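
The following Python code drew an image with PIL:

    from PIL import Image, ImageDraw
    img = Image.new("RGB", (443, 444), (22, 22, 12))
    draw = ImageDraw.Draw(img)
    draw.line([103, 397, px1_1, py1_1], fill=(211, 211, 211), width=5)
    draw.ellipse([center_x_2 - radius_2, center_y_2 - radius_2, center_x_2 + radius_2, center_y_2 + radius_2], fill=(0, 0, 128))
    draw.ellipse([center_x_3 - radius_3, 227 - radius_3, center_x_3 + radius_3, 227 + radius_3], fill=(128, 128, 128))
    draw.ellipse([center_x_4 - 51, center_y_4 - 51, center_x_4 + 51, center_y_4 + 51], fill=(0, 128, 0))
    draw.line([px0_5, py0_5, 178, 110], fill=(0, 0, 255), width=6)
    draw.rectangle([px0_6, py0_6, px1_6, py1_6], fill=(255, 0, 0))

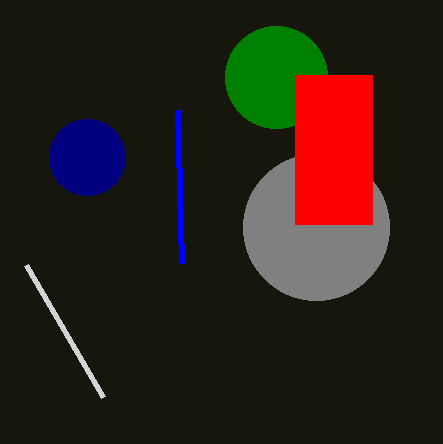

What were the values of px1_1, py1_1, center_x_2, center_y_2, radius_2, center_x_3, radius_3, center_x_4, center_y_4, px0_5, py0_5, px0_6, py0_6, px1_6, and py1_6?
px1_1 = 26
py1_1 = 265
center_x_2 = 87
center_y_2 = 157
radius_2 = 38
center_x_3 = 316
radius_3 = 73
center_x_4 = 276
center_y_4 = 77
px0_5 = 182
py0_5 = 263
px0_6 = 295
py0_6 = 75
px1_6 = 372
py1_6 = 224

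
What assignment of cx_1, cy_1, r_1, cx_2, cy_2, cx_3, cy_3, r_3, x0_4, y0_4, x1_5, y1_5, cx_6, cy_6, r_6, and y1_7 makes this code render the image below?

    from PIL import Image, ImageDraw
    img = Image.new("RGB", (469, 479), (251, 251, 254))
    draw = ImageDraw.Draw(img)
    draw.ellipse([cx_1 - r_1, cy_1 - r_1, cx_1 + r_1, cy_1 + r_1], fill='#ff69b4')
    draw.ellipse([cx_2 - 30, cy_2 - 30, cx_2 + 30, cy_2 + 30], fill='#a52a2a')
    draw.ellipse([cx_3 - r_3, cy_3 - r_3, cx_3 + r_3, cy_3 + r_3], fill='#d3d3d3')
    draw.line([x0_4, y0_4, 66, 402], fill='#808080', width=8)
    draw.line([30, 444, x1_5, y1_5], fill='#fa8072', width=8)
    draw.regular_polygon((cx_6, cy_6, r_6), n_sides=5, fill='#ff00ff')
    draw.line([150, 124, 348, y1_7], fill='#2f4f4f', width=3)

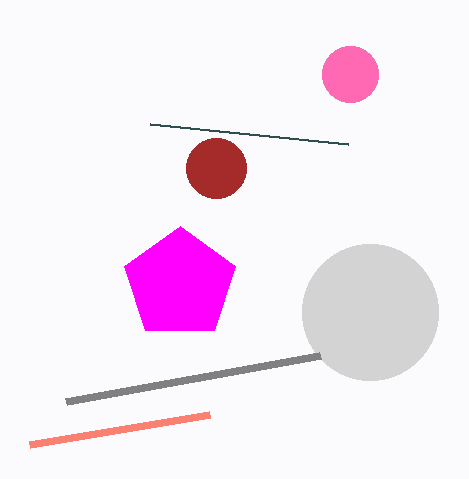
cx_1 = 350; cy_1 = 74; r_1 = 28; cx_2 = 216; cy_2 = 168; cx_3 = 370; cy_3 = 312; r_3 = 68; x0_4 = 320; y0_4 = 356; x1_5 = 210; y1_5 = 414; cx_6 = 180; cy_6 = 284; r_6 = 58; y1_7 = 144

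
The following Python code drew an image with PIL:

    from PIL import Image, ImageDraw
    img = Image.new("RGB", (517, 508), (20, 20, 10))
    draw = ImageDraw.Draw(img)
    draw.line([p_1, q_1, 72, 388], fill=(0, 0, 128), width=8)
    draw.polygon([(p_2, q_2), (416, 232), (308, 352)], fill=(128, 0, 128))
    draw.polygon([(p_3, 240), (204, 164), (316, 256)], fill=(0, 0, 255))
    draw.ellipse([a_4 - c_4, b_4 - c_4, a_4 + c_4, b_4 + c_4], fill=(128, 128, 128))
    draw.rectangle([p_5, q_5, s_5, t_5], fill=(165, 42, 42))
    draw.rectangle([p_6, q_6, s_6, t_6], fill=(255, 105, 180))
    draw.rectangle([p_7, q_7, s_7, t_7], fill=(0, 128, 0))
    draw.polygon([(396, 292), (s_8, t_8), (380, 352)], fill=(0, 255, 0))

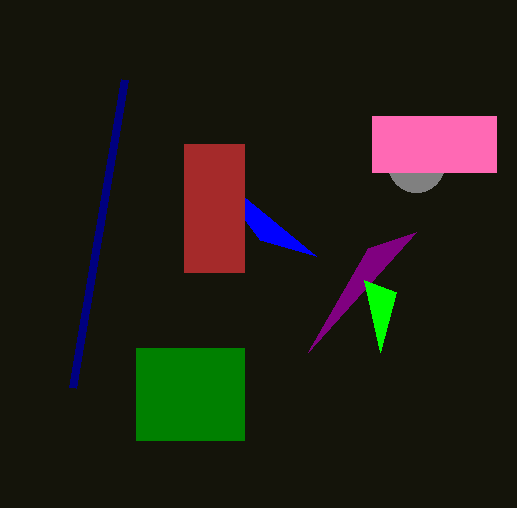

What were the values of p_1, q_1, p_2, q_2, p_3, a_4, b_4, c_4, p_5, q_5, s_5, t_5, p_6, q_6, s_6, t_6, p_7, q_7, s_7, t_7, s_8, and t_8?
p_1 = 124; q_1 = 80; p_2 = 368; q_2 = 248; p_3 = 260; a_4 = 416; b_4 = 164; c_4 = 28; p_5 = 184; q_5 = 144; s_5 = 244; t_5 = 272; p_6 = 372; q_6 = 116; s_6 = 496; t_6 = 172; p_7 = 136; q_7 = 348; s_7 = 244; t_7 = 440; s_8 = 364; t_8 = 280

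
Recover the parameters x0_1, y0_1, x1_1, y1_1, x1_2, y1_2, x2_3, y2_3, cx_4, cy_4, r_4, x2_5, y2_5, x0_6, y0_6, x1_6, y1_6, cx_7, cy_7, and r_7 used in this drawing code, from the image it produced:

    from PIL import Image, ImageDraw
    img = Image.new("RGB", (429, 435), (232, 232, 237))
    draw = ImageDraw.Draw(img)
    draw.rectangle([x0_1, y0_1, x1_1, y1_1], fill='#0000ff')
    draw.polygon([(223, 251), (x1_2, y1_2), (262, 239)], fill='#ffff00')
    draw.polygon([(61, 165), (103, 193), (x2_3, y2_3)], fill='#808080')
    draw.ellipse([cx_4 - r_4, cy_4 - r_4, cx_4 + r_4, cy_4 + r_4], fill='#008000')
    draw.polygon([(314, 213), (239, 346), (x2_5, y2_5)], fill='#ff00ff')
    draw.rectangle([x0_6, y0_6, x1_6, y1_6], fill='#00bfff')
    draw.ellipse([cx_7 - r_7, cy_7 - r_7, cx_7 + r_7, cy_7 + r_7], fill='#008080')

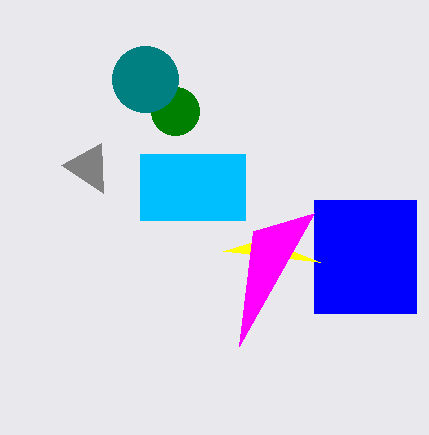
x0_1 = 314, y0_1 = 200, x1_1 = 416, y1_1 = 313, x1_2 = 320, y1_2 = 262, x2_3 = 101, y2_3 = 143, cx_4 = 175, cy_4 = 111, r_4 = 24, x2_5 = 253, y2_5 = 231, x0_6 = 140, y0_6 = 154, x1_6 = 245, y1_6 = 220, cx_7 = 145, cy_7 = 79, r_7 = 33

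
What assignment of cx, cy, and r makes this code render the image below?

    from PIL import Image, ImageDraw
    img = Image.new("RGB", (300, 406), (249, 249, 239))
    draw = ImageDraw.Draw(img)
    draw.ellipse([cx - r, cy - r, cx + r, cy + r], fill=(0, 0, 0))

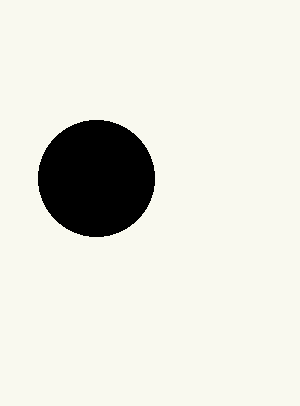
cx = 96, cy = 178, r = 58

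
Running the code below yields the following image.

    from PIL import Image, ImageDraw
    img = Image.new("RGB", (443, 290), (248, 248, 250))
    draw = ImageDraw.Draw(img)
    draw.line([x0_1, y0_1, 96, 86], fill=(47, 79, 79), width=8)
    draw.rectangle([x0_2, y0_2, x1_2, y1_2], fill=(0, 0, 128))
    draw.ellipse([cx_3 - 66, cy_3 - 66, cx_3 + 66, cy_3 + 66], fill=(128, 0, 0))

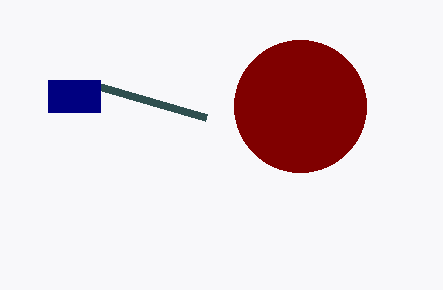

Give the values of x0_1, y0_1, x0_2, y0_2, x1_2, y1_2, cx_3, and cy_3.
x0_1 = 206; y0_1 = 118; x0_2 = 48; y0_2 = 80; x1_2 = 100; y1_2 = 112; cx_3 = 300; cy_3 = 106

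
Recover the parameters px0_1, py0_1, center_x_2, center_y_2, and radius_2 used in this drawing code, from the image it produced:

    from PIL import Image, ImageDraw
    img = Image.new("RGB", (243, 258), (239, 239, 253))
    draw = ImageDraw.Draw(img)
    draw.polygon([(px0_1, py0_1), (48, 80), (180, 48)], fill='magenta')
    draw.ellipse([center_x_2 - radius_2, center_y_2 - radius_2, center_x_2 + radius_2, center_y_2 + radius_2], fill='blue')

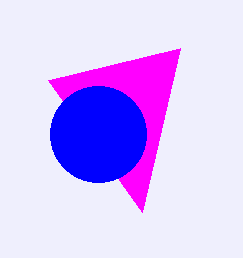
px0_1 = 142; py0_1 = 212; center_x_2 = 98; center_y_2 = 134; radius_2 = 48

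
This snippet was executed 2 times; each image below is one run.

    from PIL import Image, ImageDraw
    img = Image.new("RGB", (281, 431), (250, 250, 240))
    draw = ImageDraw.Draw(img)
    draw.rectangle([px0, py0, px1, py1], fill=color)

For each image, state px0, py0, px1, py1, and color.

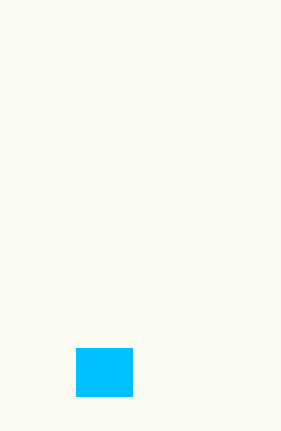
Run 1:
px0 = 76; py0 = 348; px1 = 132; py1 = 396; color = 'deepskyblue'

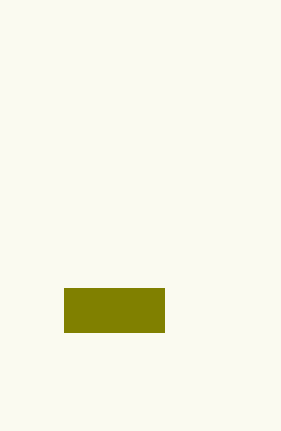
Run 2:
px0 = 64
py0 = 288
px1 = 164
py1 = 332
color = 'olive'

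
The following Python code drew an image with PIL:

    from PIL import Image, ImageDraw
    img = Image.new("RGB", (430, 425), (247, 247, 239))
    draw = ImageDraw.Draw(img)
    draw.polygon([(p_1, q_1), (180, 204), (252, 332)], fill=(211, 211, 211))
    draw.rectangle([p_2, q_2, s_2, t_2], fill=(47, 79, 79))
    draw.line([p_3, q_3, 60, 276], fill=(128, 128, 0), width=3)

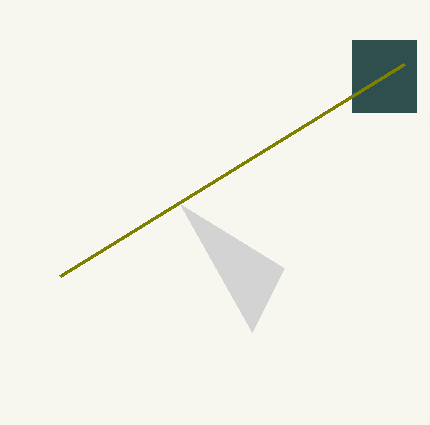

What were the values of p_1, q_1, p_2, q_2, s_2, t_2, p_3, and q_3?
p_1 = 284, q_1 = 268, p_2 = 352, q_2 = 40, s_2 = 416, t_2 = 112, p_3 = 404, q_3 = 64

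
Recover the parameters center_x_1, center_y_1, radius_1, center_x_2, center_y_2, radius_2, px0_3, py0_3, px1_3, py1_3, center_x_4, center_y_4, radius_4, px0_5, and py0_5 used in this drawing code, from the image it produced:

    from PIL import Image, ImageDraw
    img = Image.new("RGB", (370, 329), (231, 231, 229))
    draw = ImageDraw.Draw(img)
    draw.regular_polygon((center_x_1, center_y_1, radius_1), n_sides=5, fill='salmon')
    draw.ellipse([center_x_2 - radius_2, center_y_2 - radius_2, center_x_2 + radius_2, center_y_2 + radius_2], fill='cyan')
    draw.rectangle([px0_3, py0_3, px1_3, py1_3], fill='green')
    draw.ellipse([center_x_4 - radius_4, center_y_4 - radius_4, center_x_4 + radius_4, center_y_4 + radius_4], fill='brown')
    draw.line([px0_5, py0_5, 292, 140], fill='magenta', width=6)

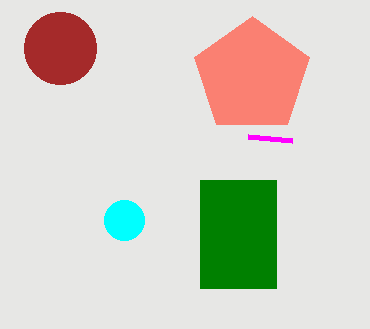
center_x_1 = 252; center_y_1 = 76; radius_1 = 60; center_x_2 = 124; center_y_2 = 220; radius_2 = 20; px0_3 = 200; py0_3 = 180; px1_3 = 276; py1_3 = 288; center_x_4 = 60; center_y_4 = 48; radius_4 = 36; px0_5 = 248; py0_5 = 136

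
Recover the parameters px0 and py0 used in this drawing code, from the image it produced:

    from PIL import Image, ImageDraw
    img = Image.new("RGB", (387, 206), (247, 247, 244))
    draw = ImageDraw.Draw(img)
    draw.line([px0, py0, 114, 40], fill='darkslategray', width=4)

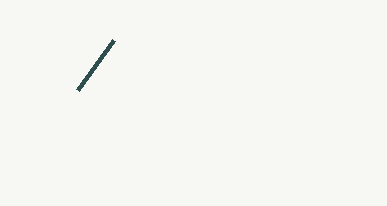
px0 = 78; py0 = 90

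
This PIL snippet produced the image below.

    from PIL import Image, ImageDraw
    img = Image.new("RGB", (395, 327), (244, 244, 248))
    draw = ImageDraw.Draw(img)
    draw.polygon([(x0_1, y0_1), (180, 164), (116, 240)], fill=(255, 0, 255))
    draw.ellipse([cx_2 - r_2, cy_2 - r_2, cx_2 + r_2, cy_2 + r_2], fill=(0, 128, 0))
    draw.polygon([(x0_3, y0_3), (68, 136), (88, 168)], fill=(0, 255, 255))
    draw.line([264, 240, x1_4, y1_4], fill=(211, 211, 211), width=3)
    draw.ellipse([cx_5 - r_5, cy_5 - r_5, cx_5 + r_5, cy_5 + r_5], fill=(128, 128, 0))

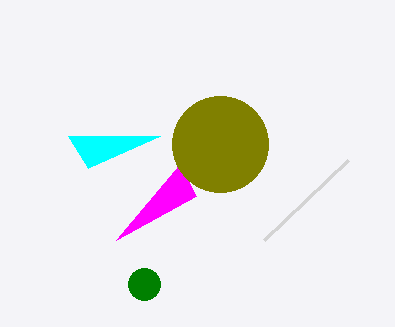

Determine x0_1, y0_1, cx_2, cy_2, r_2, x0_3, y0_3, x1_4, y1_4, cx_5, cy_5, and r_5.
x0_1 = 196
y0_1 = 196
cx_2 = 144
cy_2 = 284
r_2 = 16
x0_3 = 160
y0_3 = 136
x1_4 = 348
y1_4 = 160
cx_5 = 220
cy_5 = 144
r_5 = 48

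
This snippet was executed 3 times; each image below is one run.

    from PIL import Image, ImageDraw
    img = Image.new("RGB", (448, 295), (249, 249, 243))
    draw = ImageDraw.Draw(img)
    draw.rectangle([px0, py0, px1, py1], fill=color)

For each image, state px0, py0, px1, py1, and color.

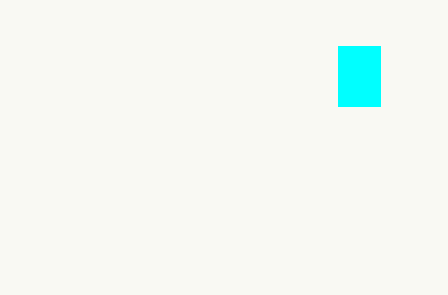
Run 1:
px0 = 338, py0 = 46, px1 = 380, py1 = 106, color = 'cyan'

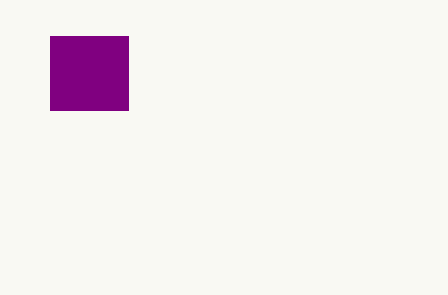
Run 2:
px0 = 50, py0 = 36, px1 = 128, py1 = 110, color = 'purple'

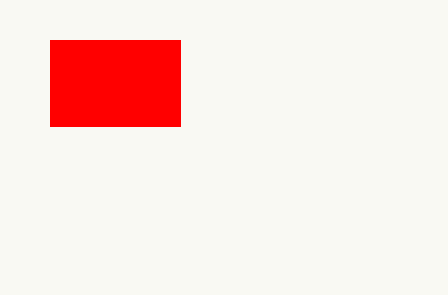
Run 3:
px0 = 50; py0 = 40; px1 = 180; py1 = 126; color = 'red'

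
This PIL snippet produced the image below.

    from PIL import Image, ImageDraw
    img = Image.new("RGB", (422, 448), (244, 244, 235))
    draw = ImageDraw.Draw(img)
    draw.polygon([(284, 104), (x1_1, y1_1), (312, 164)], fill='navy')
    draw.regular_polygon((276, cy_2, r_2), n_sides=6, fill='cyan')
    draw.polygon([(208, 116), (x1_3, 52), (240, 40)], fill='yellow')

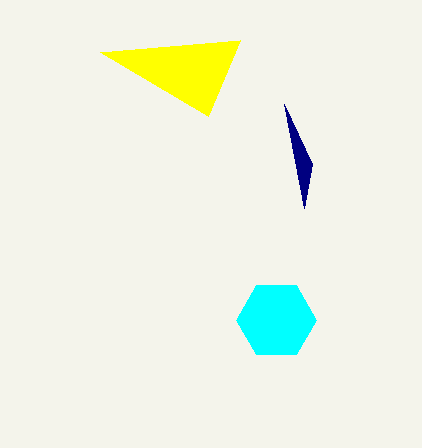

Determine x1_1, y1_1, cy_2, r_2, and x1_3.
x1_1 = 304
y1_1 = 208
cy_2 = 320
r_2 = 40
x1_3 = 100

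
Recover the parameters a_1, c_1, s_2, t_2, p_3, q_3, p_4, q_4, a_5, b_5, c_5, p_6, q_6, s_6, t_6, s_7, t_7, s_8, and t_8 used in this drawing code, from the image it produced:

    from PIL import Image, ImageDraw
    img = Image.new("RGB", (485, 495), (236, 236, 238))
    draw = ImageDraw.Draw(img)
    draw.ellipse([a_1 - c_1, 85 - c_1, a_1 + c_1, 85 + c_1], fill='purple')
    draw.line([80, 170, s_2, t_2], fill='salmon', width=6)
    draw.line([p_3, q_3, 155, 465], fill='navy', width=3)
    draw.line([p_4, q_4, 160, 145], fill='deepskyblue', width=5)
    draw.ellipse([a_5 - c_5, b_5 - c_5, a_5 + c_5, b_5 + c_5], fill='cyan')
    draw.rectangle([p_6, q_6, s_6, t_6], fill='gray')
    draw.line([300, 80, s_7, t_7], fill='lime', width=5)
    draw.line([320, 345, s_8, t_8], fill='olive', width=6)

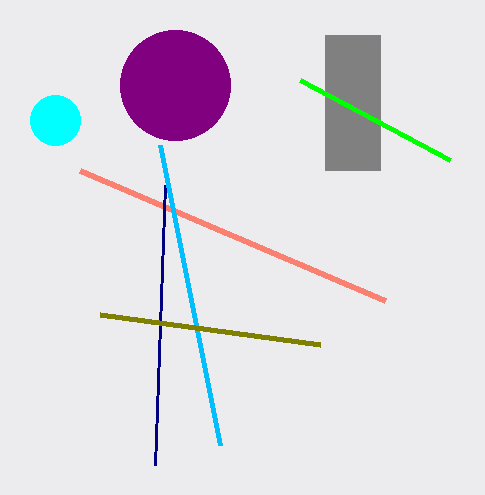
a_1 = 175
c_1 = 55
s_2 = 385
t_2 = 300
p_3 = 165
q_3 = 185
p_4 = 220
q_4 = 445
a_5 = 55
b_5 = 120
c_5 = 25
p_6 = 325
q_6 = 35
s_6 = 380
t_6 = 170
s_7 = 450
t_7 = 160
s_8 = 100
t_8 = 315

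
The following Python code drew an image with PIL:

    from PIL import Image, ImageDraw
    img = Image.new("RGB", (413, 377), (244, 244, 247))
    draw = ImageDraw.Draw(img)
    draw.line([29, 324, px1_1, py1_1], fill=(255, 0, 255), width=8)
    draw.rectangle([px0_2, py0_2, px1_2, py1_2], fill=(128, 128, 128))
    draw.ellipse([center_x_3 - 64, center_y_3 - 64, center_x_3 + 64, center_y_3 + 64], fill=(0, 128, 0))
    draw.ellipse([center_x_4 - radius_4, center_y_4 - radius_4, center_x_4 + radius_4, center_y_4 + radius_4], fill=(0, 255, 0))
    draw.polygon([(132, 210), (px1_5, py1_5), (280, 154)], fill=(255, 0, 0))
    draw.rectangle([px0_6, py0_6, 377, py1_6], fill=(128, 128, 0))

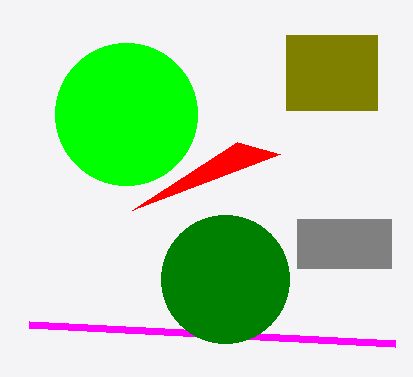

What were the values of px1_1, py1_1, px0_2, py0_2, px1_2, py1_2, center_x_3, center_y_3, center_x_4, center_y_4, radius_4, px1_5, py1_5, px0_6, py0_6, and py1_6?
px1_1 = 395, py1_1 = 343, px0_2 = 297, py0_2 = 219, px1_2 = 391, py1_2 = 268, center_x_3 = 225, center_y_3 = 279, center_x_4 = 126, center_y_4 = 114, radius_4 = 71, px1_5 = 237, py1_5 = 142, px0_6 = 286, py0_6 = 35, py1_6 = 110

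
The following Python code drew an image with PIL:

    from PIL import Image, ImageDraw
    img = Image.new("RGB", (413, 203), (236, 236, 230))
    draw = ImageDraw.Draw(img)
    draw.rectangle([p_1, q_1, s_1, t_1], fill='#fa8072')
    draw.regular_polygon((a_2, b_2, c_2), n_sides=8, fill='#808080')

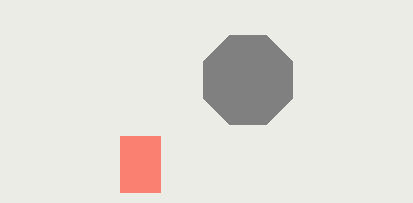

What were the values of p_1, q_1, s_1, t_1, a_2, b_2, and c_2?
p_1 = 120, q_1 = 136, s_1 = 160, t_1 = 192, a_2 = 248, b_2 = 80, c_2 = 48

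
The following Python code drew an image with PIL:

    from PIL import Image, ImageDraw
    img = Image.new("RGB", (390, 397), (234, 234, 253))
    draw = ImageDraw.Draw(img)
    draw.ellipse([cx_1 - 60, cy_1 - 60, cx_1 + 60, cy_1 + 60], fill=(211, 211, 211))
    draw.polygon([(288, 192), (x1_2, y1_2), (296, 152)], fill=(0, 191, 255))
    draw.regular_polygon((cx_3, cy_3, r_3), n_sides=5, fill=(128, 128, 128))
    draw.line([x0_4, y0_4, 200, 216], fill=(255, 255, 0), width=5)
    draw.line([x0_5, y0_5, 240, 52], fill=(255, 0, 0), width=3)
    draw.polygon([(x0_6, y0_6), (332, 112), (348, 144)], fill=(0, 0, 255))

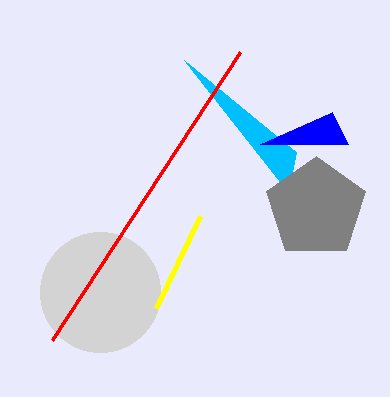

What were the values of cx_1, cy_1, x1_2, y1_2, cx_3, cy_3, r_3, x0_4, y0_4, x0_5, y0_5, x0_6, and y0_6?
cx_1 = 100
cy_1 = 292
x1_2 = 184
y1_2 = 60
cx_3 = 316
cy_3 = 208
r_3 = 52
x0_4 = 156
y0_4 = 308
x0_5 = 52
y0_5 = 340
x0_6 = 260
y0_6 = 144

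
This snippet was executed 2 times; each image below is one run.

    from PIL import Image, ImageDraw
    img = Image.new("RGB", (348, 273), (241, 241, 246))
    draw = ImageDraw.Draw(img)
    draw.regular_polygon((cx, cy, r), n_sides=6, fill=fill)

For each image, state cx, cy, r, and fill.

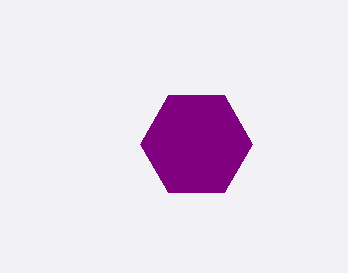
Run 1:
cx = 196; cy = 144; r = 56; fill = 'purple'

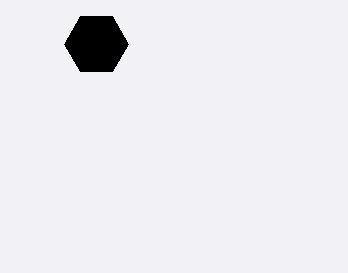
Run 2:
cx = 96; cy = 44; r = 32; fill = 'black'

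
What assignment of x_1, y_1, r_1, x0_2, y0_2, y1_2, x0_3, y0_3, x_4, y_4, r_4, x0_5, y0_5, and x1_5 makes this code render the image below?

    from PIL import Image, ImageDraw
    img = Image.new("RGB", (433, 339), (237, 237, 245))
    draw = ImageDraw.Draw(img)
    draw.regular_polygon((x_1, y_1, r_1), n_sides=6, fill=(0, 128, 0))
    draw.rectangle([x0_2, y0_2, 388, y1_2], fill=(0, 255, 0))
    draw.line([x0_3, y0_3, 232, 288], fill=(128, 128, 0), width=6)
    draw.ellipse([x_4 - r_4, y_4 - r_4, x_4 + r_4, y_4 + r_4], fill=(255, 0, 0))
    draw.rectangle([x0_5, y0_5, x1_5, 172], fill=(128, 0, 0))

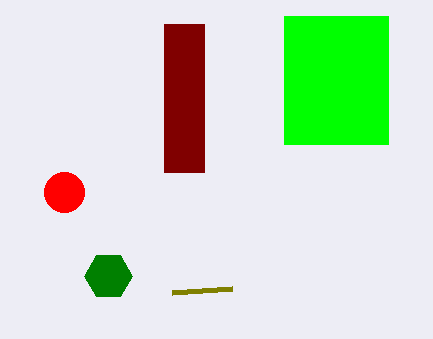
x_1 = 108
y_1 = 276
r_1 = 24
x0_2 = 284
y0_2 = 16
y1_2 = 144
x0_3 = 172
y0_3 = 292
x_4 = 64
y_4 = 192
r_4 = 20
x0_5 = 164
y0_5 = 24
x1_5 = 204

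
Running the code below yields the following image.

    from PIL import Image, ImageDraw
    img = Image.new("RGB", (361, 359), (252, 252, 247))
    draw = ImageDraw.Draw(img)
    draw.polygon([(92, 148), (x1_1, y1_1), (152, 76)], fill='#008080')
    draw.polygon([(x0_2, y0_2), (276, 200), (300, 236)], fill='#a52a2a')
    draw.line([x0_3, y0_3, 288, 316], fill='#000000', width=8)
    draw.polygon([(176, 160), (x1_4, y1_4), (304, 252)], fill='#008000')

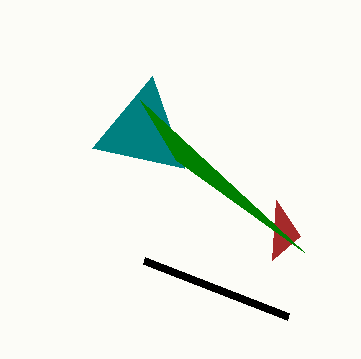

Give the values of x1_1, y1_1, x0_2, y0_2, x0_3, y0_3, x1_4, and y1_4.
x1_1 = 184; y1_1 = 168; x0_2 = 272; y0_2 = 260; x0_3 = 144; y0_3 = 260; x1_4 = 140; y1_4 = 100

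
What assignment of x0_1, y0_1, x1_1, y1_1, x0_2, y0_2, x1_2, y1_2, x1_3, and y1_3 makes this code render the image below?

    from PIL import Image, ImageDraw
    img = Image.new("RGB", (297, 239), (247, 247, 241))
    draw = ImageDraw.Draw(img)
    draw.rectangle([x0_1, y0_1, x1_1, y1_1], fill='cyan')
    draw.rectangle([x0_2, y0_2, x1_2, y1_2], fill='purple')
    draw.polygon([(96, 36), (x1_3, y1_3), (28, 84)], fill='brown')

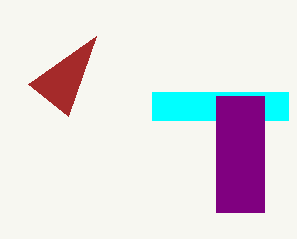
x0_1 = 152, y0_1 = 92, x1_1 = 288, y1_1 = 120, x0_2 = 216, y0_2 = 96, x1_2 = 264, y1_2 = 212, x1_3 = 68, y1_3 = 116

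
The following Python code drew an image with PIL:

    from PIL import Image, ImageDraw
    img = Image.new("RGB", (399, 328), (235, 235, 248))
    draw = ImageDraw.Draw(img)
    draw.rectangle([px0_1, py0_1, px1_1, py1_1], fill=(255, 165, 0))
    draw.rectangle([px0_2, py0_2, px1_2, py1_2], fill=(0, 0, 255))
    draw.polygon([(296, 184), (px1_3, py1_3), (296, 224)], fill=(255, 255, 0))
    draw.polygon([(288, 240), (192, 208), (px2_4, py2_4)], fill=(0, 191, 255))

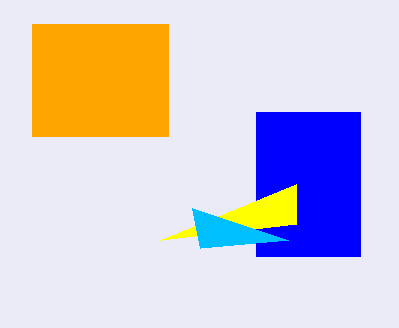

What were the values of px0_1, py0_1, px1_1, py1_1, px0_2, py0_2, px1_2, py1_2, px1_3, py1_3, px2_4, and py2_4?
px0_1 = 32; py0_1 = 24; px1_1 = 168; py1_1 = 136; px0_2 = 256; py0_2 = 112; px1_2 = 360; py1_2 = 256; px1_3 = 160; py1_3 = 240; px2_4 = 200; py2_4 = 248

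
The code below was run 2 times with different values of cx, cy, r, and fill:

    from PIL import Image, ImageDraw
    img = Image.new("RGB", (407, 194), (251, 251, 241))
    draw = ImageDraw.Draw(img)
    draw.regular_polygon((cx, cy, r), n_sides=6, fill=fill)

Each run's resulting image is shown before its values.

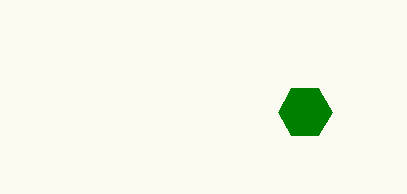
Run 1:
cx = 305; cy = 112; r = 27; fill = 'green'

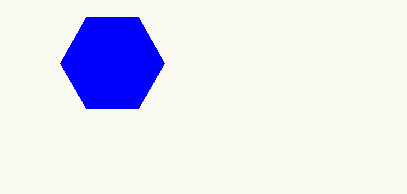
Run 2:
cx = 112
cy = 63
r = 52
fill = 'blue'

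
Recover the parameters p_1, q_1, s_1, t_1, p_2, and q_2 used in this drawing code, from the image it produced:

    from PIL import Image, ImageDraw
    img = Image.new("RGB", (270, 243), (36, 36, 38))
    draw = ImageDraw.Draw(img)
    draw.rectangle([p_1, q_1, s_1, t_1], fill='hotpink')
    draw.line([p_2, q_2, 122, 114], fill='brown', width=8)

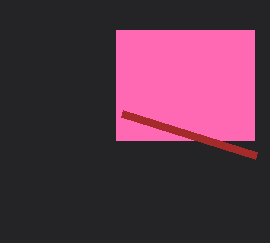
p_1 = 116; q_1 = 30; s_1 = 254; t_1 = 140; p_2 = 256; q_2 = 156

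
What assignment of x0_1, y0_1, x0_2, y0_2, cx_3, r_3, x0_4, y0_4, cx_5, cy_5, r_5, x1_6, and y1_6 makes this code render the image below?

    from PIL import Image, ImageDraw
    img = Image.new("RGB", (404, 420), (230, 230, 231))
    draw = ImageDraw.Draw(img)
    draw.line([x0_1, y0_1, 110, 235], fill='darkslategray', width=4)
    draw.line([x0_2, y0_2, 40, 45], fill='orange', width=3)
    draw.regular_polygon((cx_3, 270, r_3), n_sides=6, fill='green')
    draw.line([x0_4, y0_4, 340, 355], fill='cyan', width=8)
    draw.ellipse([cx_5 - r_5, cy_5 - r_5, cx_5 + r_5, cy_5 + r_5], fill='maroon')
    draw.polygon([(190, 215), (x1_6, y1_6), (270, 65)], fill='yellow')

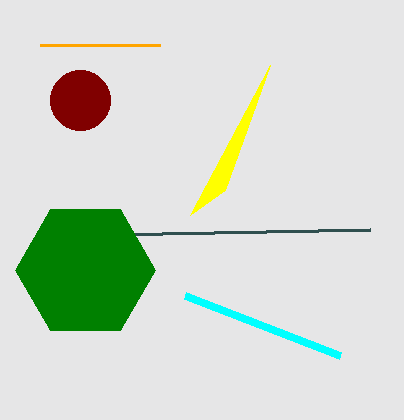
x0_1 = 370, y0_1 = 230, x0_2 = 160, y0_2 = 45, cx_3 = 85, r_3 = 70, x0_4 = 185, y0_4 = 295, cx_5 = 80, cy_5 = 100, r_5 = 30, x1_6 = 225, y1_6 = 190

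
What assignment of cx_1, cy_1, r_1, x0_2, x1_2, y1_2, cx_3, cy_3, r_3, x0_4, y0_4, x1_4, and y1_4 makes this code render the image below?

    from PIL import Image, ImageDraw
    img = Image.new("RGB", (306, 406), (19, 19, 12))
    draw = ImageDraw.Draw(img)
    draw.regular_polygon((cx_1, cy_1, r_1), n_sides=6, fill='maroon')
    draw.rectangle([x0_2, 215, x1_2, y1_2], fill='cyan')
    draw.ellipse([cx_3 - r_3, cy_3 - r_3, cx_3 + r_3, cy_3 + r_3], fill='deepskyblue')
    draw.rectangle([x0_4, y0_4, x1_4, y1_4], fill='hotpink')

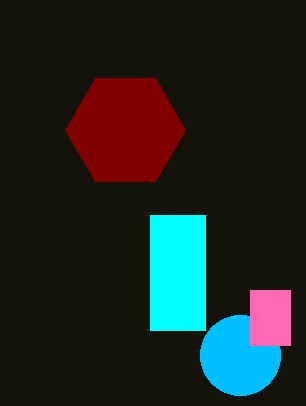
cx_1 = 125, cy_1 = 130, r_1 = 60, x0_2 = 150, x1_2 = 205, y1_2 = 330, cx_3 = 240, cy_3 = 355, r_3 = 40, x0_4 = 250, y0_4 = 290, x1_4 = 290, y1_4 = 345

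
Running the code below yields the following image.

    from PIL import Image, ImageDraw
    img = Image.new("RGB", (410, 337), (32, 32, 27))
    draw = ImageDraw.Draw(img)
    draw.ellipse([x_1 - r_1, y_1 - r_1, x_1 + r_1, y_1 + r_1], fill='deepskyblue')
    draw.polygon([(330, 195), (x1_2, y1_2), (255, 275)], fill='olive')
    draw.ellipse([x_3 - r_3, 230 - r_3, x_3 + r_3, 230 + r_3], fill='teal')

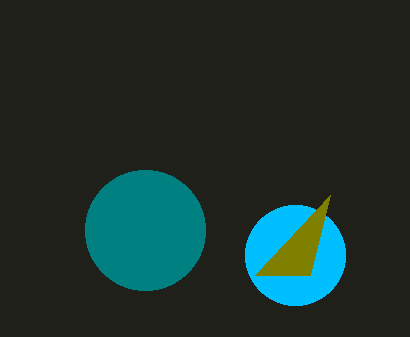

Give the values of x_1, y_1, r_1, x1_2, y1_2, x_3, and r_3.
x_1 = 295
y_1 = 255
r_1 = 50
x1_2 = 310
y1_2 = 275
x_3 = 145
r_3 = 60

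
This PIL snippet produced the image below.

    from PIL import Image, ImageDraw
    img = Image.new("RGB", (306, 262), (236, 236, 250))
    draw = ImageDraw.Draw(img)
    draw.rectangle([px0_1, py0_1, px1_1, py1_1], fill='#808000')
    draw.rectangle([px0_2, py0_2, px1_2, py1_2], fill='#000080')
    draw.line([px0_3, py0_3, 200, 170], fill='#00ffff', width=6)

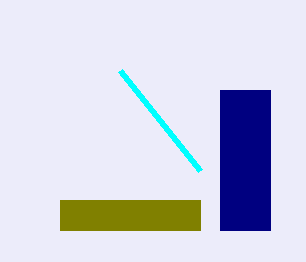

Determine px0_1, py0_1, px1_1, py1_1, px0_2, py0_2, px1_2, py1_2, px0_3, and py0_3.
px0_1 = 60
py0_1 = 200
px1_1 = 200
py1_1 = 230
px0_2 = 220
py0_2 = 90
px1_2 = 270
py1_2 = 230
px0_3 = 120
py0_3 = 70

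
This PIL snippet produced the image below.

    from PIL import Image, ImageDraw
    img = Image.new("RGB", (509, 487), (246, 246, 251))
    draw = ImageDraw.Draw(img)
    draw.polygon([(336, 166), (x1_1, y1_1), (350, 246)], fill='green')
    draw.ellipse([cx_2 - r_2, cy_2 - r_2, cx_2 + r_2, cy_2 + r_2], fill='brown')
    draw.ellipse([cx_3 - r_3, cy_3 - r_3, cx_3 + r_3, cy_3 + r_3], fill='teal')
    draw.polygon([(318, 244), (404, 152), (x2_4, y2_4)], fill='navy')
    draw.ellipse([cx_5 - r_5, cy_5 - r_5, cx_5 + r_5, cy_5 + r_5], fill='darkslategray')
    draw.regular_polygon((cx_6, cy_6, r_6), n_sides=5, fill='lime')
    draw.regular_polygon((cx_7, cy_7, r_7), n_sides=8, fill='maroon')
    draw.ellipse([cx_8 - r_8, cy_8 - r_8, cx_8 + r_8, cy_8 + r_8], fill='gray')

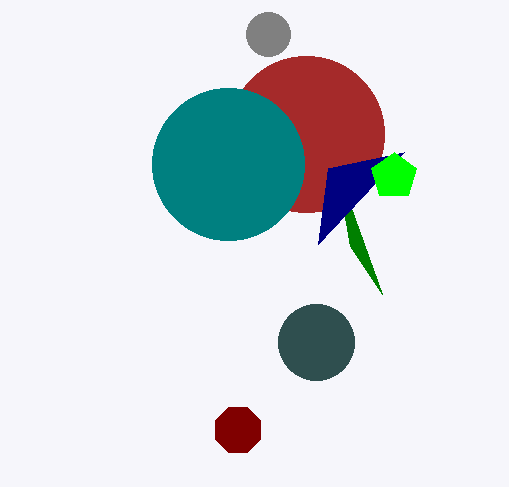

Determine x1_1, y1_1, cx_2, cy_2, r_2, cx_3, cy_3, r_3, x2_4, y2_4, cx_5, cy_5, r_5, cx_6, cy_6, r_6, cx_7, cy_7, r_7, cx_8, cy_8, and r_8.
x1_1 = 382
y1_1 = 294
cx_2 = 306
cy_2 = 134
r_2 = 78
cx_3 = 228
cy_3 = 164
r_3 = 76
x2_4 = 328
y2_4 = 168
cx_5 = 316
cy_5 = 342
r_5 = 38
cx_6 = 394
cy_6 = 176
r_6 = 24
cx_7 = 238
cy_7 = 430
r_7 = 24
cx_8 = 268
cy_8 = 34
r_8 = 22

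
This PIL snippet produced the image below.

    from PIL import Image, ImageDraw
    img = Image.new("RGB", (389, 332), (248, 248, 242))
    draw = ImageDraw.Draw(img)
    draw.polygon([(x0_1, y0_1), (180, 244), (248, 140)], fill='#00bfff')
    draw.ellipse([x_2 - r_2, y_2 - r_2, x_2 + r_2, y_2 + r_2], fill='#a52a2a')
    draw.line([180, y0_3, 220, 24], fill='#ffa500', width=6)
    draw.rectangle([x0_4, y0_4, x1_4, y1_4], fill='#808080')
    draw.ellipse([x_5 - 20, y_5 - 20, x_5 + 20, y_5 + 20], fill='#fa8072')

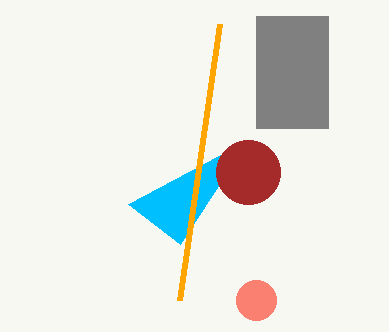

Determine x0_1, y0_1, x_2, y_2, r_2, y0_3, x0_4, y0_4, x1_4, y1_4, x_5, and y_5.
x0_1 = 128
y0_1 = 204
x_2 = 248
y_2 = 172
r_2 = 32
y0_3 = 300
x0_4 = 256
y0_4 = 16
x1_4 = 328
y1_4 = 128
x_5 = 256
y_5 = 300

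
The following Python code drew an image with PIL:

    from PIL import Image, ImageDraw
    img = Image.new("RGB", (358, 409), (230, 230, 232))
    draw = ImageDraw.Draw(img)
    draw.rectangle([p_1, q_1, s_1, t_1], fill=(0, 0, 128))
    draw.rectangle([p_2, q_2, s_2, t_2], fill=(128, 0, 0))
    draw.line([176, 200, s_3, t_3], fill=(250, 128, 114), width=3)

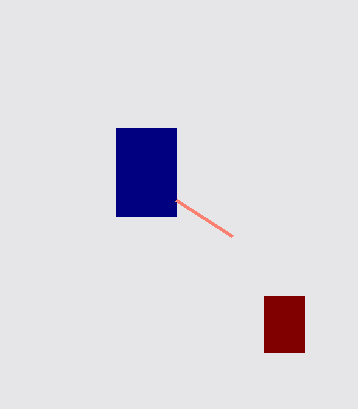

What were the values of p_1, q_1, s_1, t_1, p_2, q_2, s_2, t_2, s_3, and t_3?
p_1 = 116
q_1 = 128
s_1 = 176
t_1 = 216
p_2 = 264
q_2 = 296
s_2 = 304
t_2 = 352
s_3 = 232
t_3 = 236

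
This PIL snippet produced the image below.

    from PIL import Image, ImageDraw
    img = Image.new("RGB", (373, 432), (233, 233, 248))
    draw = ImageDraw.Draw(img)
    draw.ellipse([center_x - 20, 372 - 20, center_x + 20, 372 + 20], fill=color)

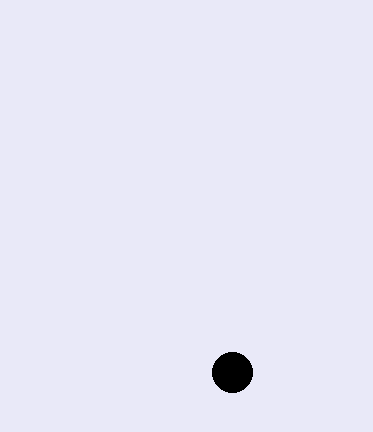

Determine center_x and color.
center_x = 232; color = 'black'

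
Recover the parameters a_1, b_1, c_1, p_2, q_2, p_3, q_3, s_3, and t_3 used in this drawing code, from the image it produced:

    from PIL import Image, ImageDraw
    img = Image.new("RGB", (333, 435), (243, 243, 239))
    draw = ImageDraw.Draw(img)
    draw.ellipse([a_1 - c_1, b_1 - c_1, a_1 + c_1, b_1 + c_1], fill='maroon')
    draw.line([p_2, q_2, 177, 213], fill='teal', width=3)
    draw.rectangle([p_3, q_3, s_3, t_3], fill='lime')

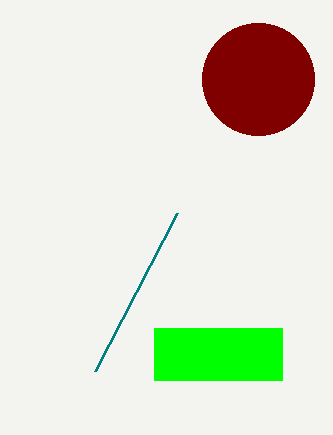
a_1 = 258
b_1 = 79
c_1 = 56
p_2 = 95
q_2 = 371
p_3 = 154
q_3 = 328
s_3 = 282
t_3 = 380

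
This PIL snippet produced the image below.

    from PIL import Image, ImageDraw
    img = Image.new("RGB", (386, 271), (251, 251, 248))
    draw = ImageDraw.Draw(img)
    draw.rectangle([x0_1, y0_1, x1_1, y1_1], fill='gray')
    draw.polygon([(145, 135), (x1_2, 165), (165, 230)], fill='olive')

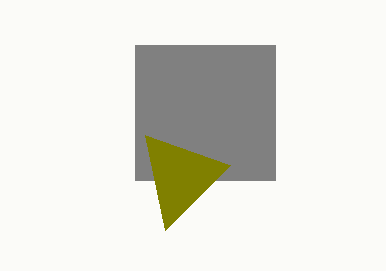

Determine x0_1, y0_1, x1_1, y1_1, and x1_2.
x0_1 = 135
y0_1 = 45
x1_1 = 275
y1_1 = 180
x1_2 = 230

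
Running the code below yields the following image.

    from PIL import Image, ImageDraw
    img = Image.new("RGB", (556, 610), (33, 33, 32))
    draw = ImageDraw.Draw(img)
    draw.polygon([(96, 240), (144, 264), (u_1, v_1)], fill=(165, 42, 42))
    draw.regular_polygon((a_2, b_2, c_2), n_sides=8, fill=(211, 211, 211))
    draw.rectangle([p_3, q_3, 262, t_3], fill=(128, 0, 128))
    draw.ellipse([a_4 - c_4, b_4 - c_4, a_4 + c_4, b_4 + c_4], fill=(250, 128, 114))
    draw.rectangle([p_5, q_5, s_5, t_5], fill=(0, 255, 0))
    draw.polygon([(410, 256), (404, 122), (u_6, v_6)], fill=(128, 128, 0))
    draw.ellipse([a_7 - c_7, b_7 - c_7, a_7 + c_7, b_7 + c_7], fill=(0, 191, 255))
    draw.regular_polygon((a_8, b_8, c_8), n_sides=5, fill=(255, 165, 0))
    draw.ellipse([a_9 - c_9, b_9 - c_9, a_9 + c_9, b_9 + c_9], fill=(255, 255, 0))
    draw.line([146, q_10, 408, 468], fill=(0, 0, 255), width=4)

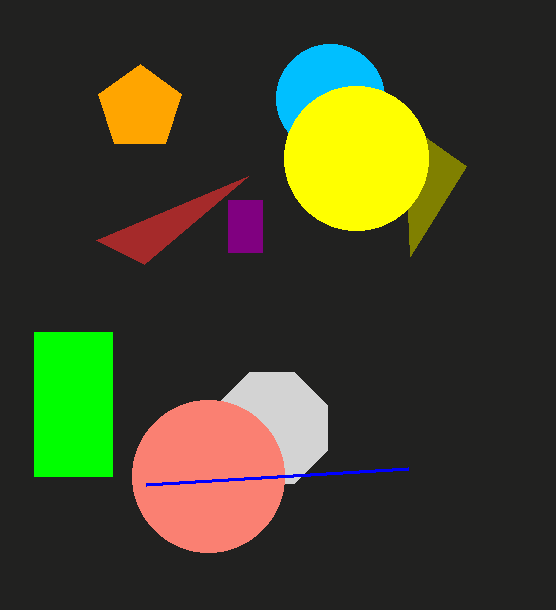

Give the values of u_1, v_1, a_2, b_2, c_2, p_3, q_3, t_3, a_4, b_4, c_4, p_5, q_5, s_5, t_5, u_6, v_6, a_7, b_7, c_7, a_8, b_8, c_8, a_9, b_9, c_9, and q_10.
u_1 = 248; v_1 = 176; a_2 = 272; b_2 = 428; c_2 = 60; p_3 = 228; q_3 = 200; t_3 = 252; a_4 = 208; b_4 = 476; c_4 = 76; p_5 = 34; q_5 = 332; s_5 = 112; t_5 = 476; u_6 = 466; v_6 = 166; a_7 = 330; b_7 = 98; c_7 = 54; a_8 = 140; b_8 = 108; c_8 = 44; a_9 = 356; b_9 = 158; c_9 = 72; q_10 = 484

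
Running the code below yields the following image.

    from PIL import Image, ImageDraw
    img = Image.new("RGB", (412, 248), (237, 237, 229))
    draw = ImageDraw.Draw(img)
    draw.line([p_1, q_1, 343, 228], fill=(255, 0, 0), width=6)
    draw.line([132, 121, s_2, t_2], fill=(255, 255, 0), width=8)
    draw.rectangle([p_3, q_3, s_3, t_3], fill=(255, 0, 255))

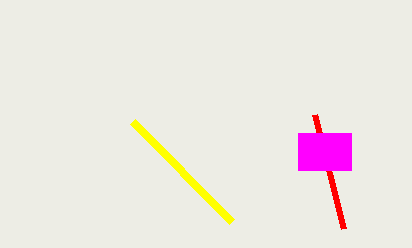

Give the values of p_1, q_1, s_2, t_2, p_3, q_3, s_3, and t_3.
p_1 = 314
q_1 = 114
s_2 = 231
t_2 = 221
p_3 = 298
q_3 = 133
s_3 = 351
t_3 = 170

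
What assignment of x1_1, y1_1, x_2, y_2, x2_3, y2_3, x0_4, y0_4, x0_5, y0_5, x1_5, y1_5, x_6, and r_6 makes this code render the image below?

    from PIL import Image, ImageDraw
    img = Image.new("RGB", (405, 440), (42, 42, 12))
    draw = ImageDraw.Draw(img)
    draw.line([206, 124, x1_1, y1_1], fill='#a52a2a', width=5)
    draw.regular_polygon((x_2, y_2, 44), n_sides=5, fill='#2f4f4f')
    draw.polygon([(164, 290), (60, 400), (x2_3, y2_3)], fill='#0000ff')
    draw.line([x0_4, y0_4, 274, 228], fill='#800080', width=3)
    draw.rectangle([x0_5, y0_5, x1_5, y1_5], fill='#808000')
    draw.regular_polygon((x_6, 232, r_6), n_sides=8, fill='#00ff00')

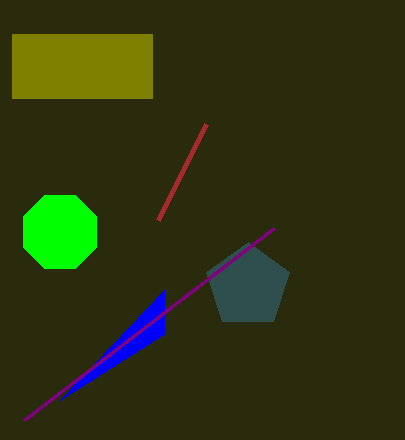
x1_1 = 158, y1_1 = 220, x_2 = 248, y_2 = 286, x2_3 = 164, y2_3 = 334, x0_4 = 24, y0_4 = 420, x0_5 = 12, y0_5 = 34, x1_5 = 152, y1_5 = 98, x_6 = 60, r_6 = 40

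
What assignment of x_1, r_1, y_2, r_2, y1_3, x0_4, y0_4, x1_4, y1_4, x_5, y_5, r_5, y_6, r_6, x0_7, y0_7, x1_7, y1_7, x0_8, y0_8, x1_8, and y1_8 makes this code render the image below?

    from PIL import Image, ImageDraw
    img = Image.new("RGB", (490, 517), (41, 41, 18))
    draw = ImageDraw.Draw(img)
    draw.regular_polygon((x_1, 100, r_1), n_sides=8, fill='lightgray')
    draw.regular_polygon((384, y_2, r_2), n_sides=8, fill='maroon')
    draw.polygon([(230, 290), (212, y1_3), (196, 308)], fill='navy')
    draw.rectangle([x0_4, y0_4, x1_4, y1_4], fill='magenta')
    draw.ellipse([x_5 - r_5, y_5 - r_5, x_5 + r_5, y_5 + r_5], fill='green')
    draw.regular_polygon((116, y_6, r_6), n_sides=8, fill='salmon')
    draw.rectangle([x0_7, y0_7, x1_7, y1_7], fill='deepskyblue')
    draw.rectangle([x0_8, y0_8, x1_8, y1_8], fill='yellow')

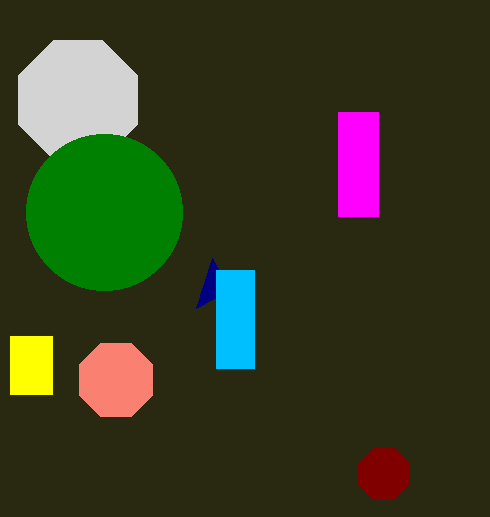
x_1 = 78; r_1 = 64; y_2 = 474; r_2 = 28; y1_3 = 258; x0_4 = 338; y0_4 = 112; x1_4 = 378; y1_4 = 216; x_5 = 104; y_5 = 212; r_5 = 78; y_6 = 380; r_6 = 40; x0_7 = 216; y0_7 = 270; x1_7 = 254; y1_7 = 368; x0_8 = 10; y0_8 = 336; x1_8 = 52; y1_8 = 394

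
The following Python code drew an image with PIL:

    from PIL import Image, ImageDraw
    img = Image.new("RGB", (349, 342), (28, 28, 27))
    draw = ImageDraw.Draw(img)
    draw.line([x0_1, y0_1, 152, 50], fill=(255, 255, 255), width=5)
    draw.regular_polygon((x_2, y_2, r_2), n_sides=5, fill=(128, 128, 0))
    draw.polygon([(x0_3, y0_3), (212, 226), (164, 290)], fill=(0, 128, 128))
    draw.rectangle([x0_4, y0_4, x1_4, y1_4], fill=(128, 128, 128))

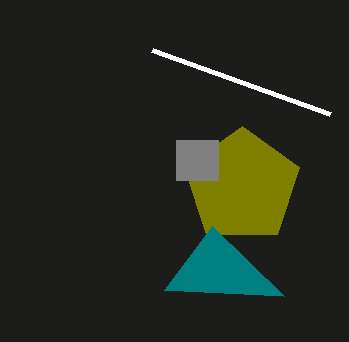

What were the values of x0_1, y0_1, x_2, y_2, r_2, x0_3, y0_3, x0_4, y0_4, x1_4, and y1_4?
x0_1 = 330, y0_1 = 114, x_2 = 242, y_2 = 186, r_2 = 60, x0_3 = 284, y0_3 = 296, x0_4 = 176, y0_4 = 140, x1_4 = 218, y1_4 = 180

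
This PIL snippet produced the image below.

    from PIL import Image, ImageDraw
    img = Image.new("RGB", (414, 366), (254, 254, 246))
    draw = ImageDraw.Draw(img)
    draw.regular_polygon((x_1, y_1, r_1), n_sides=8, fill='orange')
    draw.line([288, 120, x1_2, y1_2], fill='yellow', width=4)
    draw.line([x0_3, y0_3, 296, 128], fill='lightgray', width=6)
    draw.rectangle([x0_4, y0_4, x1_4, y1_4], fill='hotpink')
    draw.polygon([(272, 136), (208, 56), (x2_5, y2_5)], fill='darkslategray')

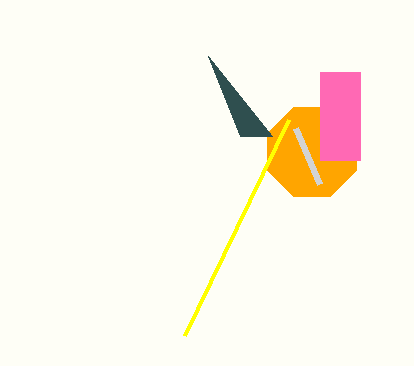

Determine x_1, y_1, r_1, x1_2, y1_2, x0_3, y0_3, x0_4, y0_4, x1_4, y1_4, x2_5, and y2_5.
x_1 = 312
y_1 = 152
r_1 = 48
x1_2 = 184
y1_2 = 336
x0_3 = 320
y0_3 = 184
x0_4 = 320
y0_4 = 72
x1_4 = 360
y1_4 = 160
x2_5 = 240
y2_5 = 136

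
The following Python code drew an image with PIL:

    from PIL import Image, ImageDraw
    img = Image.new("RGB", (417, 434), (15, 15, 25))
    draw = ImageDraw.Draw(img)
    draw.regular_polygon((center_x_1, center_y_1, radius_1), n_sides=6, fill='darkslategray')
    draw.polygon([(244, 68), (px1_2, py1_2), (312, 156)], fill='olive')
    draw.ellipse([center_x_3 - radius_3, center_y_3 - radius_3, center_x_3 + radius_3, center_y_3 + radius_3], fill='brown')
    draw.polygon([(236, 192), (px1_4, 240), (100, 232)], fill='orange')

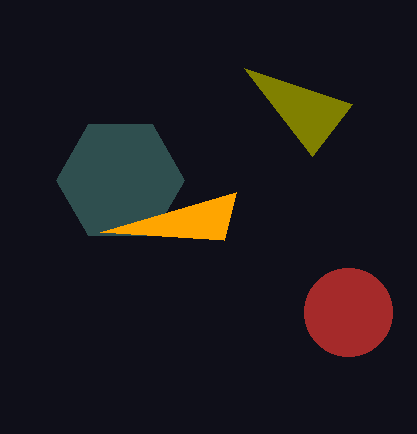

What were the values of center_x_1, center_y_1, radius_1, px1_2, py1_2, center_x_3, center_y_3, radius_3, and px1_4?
center_x_1 = 120; center_y_1 = 180; radius_1 = 64; px1_2 = 352; py1_2 = 104; center_x_3 = 348; center_y_3 = 312; radius_3 = 44; px1_4 = 224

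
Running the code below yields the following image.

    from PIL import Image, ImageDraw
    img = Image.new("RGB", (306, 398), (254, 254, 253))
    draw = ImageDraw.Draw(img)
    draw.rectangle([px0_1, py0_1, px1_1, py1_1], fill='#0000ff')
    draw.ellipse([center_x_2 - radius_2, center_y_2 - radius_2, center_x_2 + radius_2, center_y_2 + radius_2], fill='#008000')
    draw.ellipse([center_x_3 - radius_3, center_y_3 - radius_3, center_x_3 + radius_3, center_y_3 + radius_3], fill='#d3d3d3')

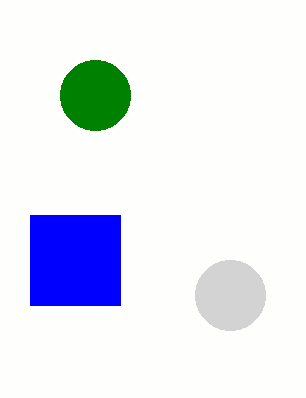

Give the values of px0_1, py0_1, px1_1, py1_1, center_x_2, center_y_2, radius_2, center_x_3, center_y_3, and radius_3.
px0_1 = 30, py0_1 = 215, px1_1 = 120, py1_1 = 305, center_x_2 = 95, center_y_2 = 95, radius_2 = 35, center_x_3 = 230, center_y_3 = 295, radius_3 = 35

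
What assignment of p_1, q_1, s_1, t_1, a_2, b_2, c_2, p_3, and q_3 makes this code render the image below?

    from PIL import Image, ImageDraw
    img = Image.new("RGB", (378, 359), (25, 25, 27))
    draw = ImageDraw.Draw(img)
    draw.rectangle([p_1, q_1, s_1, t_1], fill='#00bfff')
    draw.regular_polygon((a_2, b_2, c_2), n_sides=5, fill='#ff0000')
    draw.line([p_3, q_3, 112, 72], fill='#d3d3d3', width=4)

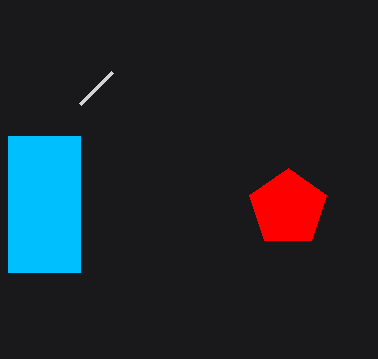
p_1 = 8; q_1 = 136; s_1 = 80; t_1 = 272; a_2 = 288; b_2 = 208; c_2 = 40; p_3 = 80; q_3 = 104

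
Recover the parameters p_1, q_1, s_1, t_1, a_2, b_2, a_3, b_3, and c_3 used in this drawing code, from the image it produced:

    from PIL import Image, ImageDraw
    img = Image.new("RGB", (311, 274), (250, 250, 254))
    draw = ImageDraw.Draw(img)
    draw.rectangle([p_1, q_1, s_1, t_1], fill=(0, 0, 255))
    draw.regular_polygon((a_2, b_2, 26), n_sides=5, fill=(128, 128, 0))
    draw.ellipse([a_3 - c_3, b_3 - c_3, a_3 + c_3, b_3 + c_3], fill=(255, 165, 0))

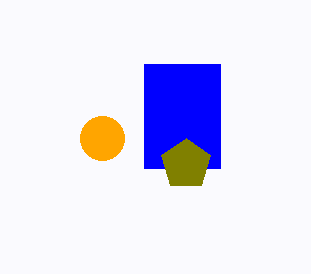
p_1 = 144; q_1 = 64; s_1 = 220; t_1 = 168; a_2 = 186; b_2 = 164; a_3 = 102; b_3 = 138; c_3 = 22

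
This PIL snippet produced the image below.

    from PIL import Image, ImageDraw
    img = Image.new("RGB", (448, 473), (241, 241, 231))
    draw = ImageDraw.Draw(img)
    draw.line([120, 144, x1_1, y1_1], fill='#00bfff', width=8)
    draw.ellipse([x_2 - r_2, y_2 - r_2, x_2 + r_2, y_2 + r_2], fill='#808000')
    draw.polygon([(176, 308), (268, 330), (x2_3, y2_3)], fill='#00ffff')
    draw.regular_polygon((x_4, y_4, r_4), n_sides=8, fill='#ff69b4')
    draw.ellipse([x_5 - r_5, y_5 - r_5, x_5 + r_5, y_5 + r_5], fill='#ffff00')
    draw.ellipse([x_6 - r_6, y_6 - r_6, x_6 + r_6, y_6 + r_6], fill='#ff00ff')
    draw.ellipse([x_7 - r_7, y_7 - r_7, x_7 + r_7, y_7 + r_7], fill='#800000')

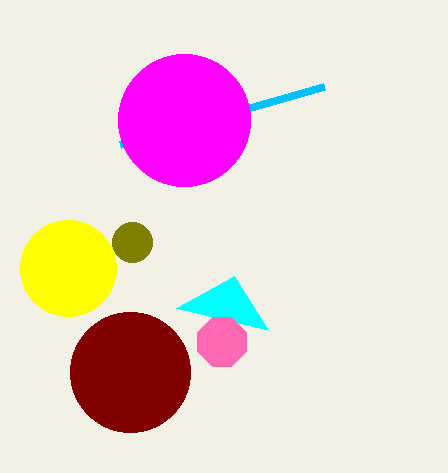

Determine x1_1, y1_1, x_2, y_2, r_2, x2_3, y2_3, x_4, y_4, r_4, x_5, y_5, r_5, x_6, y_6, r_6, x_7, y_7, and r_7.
x1_1 = 324; y1_1 = 86; x_2 = 132; y_2 = 242; r_2 = 20; x2_3 = 234; y2_3 = 276; x_4 = 222; y_4 = 342; r_4 = 26; x_5 = 68; y_5 = 268; r_5 = 48; x_6 = 184; y_6 = 120; r_6 = 66; x_7 = 130; y_7 = 372; r_7 = 60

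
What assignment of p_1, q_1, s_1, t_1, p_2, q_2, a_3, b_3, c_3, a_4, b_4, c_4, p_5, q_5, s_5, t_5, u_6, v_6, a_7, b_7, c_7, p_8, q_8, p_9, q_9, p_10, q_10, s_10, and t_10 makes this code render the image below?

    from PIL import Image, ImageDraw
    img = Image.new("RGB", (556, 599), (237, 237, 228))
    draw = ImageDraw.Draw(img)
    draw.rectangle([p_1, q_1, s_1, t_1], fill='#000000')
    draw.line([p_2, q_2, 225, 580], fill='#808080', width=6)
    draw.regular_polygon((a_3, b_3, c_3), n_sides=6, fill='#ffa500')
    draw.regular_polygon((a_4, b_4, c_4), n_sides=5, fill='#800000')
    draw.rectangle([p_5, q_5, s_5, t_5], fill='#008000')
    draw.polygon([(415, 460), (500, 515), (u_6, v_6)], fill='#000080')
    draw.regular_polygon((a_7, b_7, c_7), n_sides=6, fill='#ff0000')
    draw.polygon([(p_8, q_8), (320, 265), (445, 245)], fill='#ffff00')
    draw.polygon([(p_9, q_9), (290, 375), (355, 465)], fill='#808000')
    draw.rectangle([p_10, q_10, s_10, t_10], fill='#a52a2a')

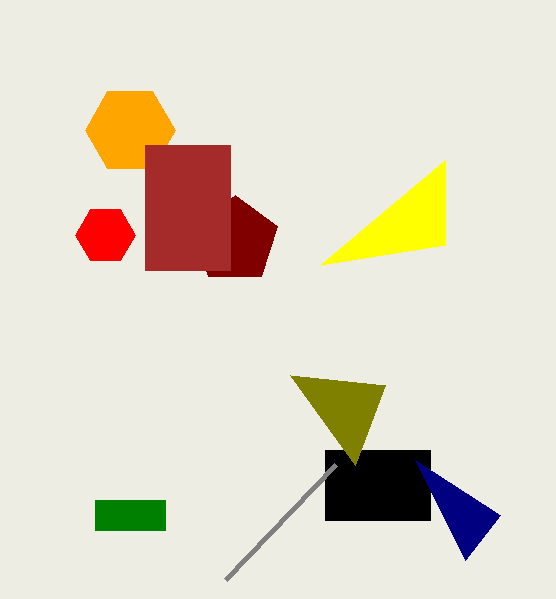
p_1 = 325
q_1 = 450
s_1 = 430
t_1 = 520
p_2 = 335
q_2 = 465
a_3 = 130
b_3 = 130
c_3 = 45
a_4 = 235
b_4 = 240
c_4 = 45
p_5 = 95
q_5 = 500
s_5 = 165
t_5 = 530
u_6 = 465
v_6 = 560
a_7 = 105
b_7 = 235
c_7 = 30
p_8 = 445
q_8 = 160
p_9 = 385
q_9 = 385
p_10 = 145
q_10 = 145
s_10 = 230
t_10 = 270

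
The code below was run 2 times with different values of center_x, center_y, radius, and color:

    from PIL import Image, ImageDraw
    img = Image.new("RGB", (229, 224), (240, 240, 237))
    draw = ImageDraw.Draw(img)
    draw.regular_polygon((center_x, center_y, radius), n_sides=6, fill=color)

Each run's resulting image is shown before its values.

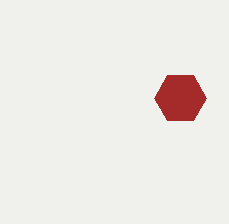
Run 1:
center_x = 180; center_y = 98; radius = 26; color = 'brown'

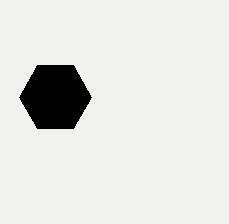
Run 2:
center_x = 55
center_y = 97
radius = 36
color = 'black'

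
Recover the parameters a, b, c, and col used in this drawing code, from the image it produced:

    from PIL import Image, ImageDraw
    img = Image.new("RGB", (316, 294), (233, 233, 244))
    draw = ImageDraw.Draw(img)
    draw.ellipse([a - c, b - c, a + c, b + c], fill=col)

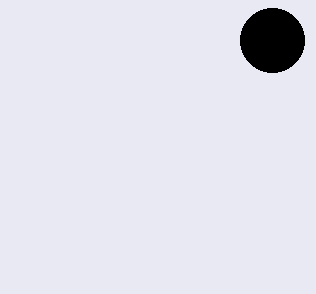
a = 272; b = 40; c = 32; col = 'black'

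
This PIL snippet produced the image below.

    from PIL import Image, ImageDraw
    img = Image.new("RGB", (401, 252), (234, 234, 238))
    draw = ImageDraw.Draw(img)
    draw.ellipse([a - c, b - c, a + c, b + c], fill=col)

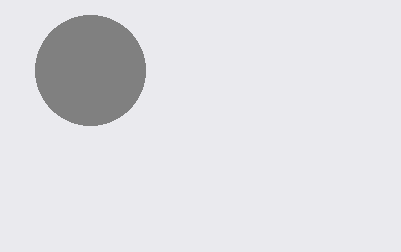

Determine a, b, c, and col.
a = 90, b = 70, c = 55, col = 'gray'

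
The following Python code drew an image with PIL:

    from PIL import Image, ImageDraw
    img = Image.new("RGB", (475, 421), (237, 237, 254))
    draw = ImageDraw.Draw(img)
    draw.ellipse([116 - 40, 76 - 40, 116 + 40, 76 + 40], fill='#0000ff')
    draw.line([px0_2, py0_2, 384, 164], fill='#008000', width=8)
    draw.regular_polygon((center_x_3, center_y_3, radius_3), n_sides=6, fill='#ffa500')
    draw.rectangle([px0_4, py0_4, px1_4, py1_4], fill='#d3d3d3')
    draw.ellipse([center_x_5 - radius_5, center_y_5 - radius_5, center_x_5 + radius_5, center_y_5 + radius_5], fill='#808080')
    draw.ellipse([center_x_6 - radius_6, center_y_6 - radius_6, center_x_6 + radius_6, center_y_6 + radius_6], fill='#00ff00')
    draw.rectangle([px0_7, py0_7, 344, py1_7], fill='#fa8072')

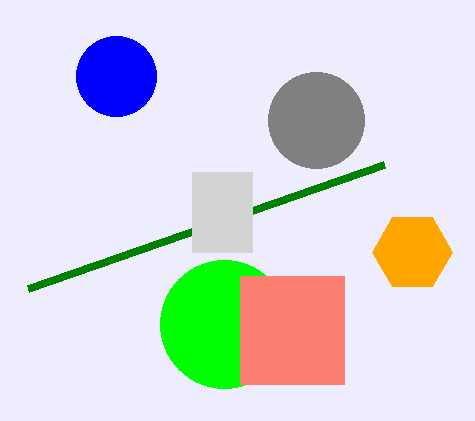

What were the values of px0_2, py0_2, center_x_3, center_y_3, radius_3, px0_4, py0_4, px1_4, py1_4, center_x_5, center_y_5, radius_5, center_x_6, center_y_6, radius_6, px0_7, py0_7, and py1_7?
px0_2 = 28, py0_2 = 288, center_x_3 = 412, center_y_3 = 252, radius_3 = 40, px0_4 = 192, py0_4 = 172, px1_4 = 252, py1_4 = 252, center_x_5 = 316, center_y_5 = 120, radius_5 = 48, center_x_6 = 224, center_y_6 = 324, radius_6 = 64, px0_7 = 240, py0_7 = 276, py1_7 = 384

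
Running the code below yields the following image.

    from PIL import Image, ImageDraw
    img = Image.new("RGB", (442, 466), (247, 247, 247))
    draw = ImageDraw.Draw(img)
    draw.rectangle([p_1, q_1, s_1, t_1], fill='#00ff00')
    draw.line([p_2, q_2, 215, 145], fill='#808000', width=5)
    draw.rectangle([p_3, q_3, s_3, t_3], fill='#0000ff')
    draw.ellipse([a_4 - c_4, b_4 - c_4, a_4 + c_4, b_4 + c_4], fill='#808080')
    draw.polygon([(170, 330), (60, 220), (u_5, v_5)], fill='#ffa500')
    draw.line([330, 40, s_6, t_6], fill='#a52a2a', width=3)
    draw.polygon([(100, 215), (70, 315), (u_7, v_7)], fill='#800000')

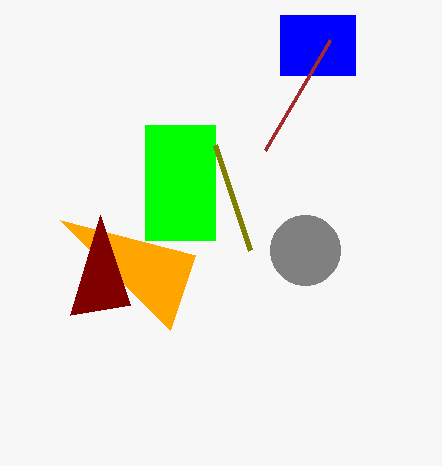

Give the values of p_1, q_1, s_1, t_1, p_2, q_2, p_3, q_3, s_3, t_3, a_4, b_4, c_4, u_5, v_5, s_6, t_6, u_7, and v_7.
p_1 = 145, q_1 = 125, s_1 = 215, t_1 = 240, p_2 = 250, q_2 = 250, p_3 = 280, q_3 = 15, s_3 = 355, t_3 = 75, a_4 = 305, b_4 = 250, c_4 = 35, u_5 = 195, v_5 = 255, s_6 = 265, t_6 = 150, u_7 = 130, v_7 = 305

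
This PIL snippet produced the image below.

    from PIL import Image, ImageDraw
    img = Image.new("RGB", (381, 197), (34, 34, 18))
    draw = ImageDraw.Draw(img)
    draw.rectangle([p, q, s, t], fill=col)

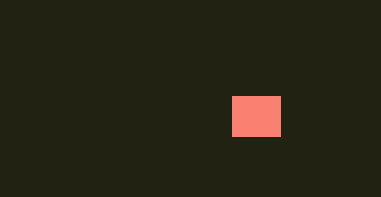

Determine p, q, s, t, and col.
p = 232; q = 96; s = 280; t = 136; col = 'salmon'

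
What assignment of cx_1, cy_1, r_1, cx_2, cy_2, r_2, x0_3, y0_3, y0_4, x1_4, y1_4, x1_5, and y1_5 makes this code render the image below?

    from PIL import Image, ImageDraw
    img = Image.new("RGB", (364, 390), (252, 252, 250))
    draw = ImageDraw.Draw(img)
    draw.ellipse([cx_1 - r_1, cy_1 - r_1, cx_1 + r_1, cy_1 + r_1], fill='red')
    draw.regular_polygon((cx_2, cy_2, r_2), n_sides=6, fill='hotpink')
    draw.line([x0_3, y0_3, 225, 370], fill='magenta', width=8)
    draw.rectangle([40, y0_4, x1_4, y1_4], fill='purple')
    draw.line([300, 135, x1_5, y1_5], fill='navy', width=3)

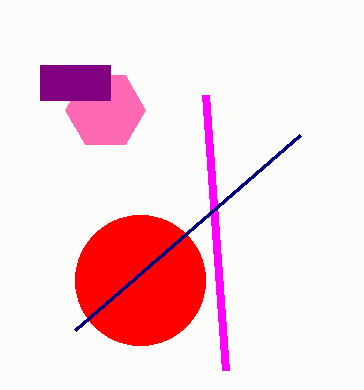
cx_1 = 140
cy_1 = 280
r_1 = 65
cx_2 = 105
cy_2 = 110
r_2 = 40
x0_3 = 205
y0_3 = 95
y0_4 = 65
x1_4 = 110
y1_4 = 100
x1_5 = 75
y1_5 = 330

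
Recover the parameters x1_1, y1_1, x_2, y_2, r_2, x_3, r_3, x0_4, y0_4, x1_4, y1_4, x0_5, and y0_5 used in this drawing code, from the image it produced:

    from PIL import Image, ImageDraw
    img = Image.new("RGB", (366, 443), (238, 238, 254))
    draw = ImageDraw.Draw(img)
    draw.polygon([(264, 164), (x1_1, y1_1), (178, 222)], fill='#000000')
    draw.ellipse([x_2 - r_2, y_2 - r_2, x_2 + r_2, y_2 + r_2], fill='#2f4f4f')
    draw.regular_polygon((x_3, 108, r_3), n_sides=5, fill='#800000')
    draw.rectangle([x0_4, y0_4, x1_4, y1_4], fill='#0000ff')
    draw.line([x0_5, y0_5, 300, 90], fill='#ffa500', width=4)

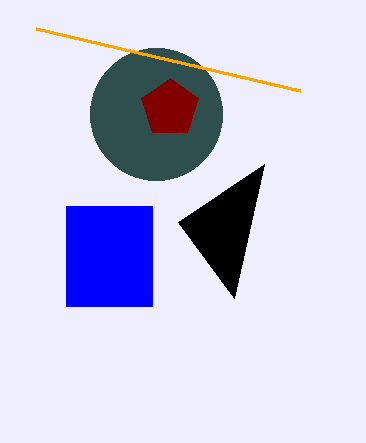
x1_1 = 234
y1_1 = 298
x_2 = 156
y_2 = 114
r_2 = 66
x_3 = 170
r_3 = 30
x0_4 = 66
y0_4 = 206
x1_4 = 152
y1_4 = 306
x0_5 = 36
y0_5 = 28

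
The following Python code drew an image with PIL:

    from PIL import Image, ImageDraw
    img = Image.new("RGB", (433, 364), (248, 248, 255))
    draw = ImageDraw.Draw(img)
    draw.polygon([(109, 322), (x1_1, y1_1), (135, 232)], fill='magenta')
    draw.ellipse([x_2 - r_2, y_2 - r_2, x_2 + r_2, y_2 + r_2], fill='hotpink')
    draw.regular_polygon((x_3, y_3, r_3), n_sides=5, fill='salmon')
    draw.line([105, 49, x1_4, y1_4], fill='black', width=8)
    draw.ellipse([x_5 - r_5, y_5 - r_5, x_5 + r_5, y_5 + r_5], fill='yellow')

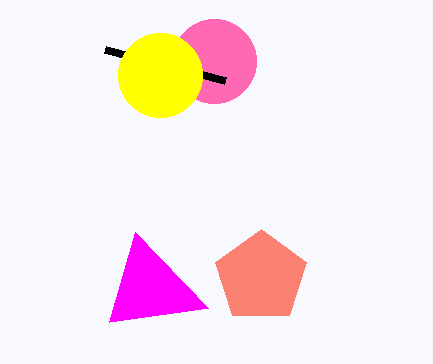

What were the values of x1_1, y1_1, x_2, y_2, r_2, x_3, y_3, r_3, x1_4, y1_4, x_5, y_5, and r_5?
x1_1 = 208; y1_1 = 308; x_2 = 214; y_2 = 61; r_2 = 42; x_3 = 261; y_3 = 277; r_3 = 48; x1_4 = 225; y1_4 = 80; x_5 = 160; y_5 = 75; r_5 = 42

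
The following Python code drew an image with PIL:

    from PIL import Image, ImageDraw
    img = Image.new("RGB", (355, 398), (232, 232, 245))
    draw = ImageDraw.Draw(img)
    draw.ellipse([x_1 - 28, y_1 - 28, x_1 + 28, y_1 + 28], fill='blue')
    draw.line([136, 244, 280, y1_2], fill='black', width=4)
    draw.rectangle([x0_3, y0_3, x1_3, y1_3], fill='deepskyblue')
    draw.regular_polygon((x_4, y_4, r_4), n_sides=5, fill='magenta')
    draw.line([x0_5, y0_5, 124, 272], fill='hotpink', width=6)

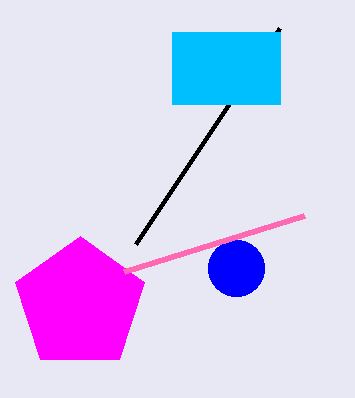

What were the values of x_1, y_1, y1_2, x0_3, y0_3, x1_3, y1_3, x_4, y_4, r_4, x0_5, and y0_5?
x_1 = 236
y_1 = 268
y1_2 = 28
x0_3 = 172
y0_3 = 32
x1_3 = 280
y1_3 = 104
x_4 = 80
y_4 = 304
r_4 = 68
x0_5 = 304
y0_5 = 216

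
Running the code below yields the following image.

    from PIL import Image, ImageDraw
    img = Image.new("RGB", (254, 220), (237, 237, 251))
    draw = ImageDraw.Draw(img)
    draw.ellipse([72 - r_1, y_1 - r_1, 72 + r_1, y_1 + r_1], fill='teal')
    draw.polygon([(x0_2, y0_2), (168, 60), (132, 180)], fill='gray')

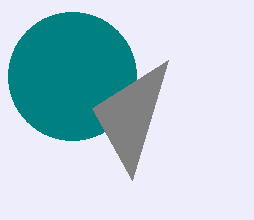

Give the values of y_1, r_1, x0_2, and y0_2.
y_1 = 76; r_1 = 64; x0_2 = 92; y0_2 = 108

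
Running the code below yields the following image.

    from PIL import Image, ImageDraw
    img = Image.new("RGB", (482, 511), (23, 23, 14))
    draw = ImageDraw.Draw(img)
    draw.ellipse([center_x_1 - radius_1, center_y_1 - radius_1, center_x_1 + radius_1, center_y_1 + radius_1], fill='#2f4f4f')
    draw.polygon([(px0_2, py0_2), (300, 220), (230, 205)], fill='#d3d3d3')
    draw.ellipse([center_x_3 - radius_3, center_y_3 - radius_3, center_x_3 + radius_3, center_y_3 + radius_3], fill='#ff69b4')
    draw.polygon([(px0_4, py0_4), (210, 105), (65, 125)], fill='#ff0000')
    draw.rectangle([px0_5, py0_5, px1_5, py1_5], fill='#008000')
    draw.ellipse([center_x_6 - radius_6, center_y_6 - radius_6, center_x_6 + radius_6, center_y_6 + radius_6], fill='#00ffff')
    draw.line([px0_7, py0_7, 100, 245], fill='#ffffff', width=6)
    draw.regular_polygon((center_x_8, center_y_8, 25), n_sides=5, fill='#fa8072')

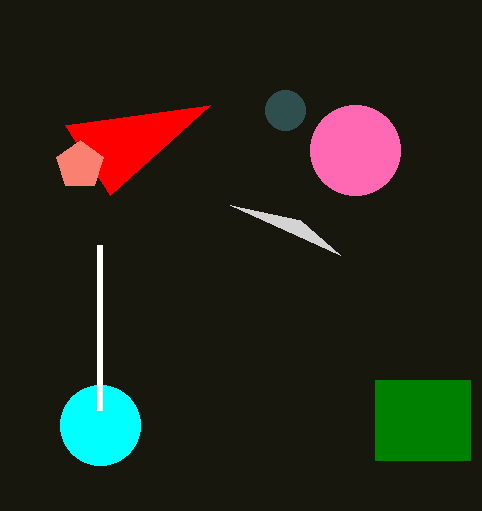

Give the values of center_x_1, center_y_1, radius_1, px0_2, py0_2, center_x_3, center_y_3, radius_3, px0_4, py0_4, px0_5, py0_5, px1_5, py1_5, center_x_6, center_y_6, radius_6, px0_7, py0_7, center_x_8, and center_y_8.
center_x_1 = 285; center_y_1 = 110; radius_1 = 20; px0_2 = 340; py0_2 = 255; center_x_3 = 355; center_y_3 = 150; radius_3 = 45; px0_4 = 110; py0_4 = 195; px0_5 = 375; py0_5 = 380; px1_5 = 470; py1_5 = 460; center_x_6 = 100; center_y_6 = 425; radius_6 = 40; px0_7 = 100; py0_7 = 410; center_x_8 = 80; center_y_8 = 165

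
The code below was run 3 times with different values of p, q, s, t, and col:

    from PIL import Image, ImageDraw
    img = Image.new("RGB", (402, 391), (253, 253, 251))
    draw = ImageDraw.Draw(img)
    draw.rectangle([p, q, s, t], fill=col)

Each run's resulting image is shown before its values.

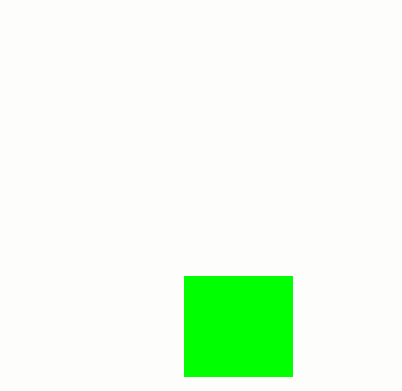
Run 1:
p = 184; q = 276; s = 292; t = 376; col = 'lime'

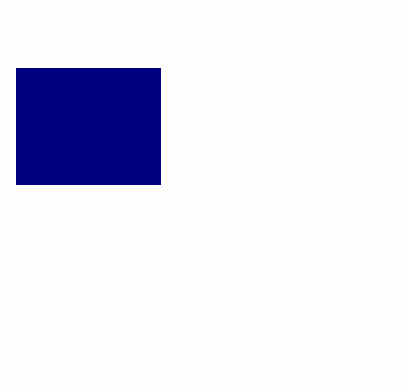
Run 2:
p = 16; q = 68; s = 160; t = 184; col = 'navy'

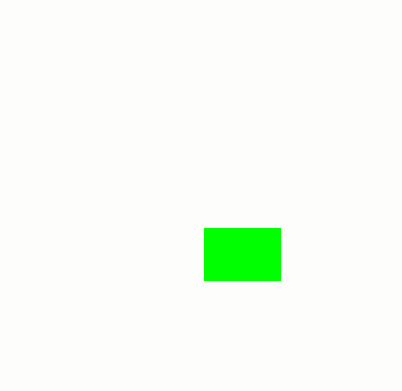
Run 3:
p = 204, q = 228, s = 280, t = 280, col = 'lime'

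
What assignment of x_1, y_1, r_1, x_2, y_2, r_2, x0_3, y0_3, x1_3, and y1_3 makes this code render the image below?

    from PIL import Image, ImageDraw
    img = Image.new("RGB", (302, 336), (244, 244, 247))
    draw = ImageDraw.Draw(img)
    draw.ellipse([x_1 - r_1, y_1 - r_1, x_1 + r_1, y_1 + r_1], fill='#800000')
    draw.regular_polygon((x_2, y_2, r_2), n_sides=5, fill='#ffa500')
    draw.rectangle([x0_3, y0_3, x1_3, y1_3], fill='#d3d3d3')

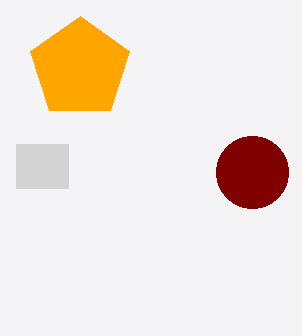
x_1 = 252
y_1 = 172
r_1 = 36
x_2 = 80
y_2 = 68
r_2 = 52
x0_3 = 16
y0_3 = 144
x1_3 = 68
y1_3 = 188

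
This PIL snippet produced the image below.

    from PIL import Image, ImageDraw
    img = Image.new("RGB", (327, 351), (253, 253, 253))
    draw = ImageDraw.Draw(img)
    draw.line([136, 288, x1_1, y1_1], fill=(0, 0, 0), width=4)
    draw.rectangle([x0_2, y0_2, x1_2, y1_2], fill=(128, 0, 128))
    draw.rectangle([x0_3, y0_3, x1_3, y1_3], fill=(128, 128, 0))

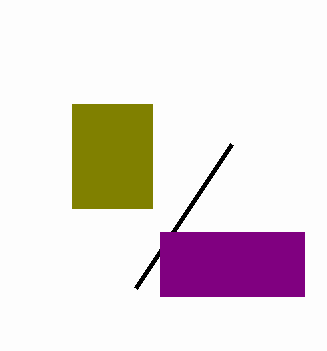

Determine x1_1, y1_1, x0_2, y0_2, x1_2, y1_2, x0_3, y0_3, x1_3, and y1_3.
x1_1 = 232
y1_1 = 144
x0_2 = 160
y0_2 = 232
x1_2 = 304
y1_2 = 296
x0_3 = 72
y0_3 = 104
x1_3 = 152
y1_3 = 208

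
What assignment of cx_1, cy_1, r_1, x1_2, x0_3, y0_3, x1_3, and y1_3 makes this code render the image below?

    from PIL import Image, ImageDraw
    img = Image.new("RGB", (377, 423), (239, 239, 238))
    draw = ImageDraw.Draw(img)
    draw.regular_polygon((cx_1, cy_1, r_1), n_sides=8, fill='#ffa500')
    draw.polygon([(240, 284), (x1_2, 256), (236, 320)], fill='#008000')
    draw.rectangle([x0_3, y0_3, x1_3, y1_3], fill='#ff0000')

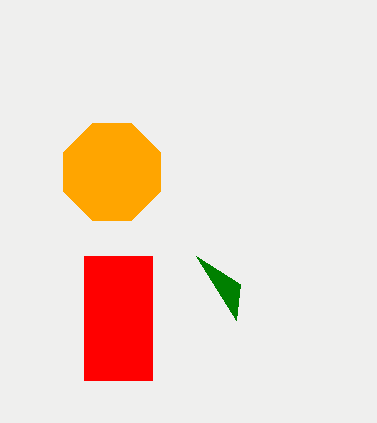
cx_1 = 112, cy_1 = 172, r_1 = 52, x1_2 = 196, x0_3 = 84, y0_3 = 256, x1_3 = 152, y1_3 = 380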